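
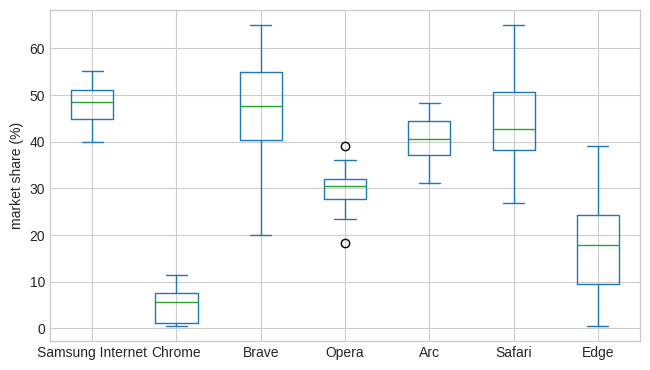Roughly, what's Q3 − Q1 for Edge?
Q3 ≈ 25, Q1 ≈ 10; IQR ≈ 15.

≈ 15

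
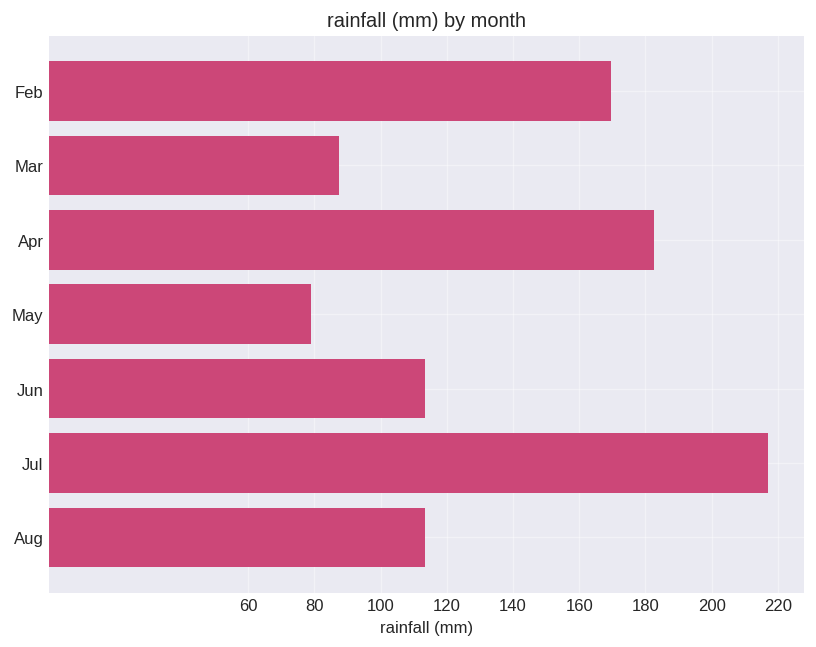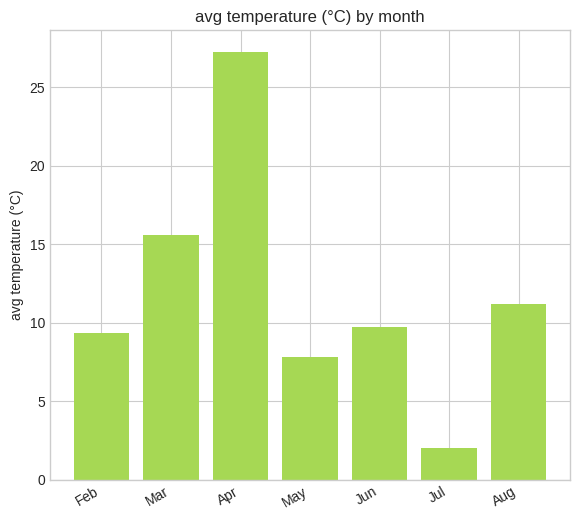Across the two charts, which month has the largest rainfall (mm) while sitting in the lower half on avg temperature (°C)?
Jul

Chart 2 median avg temperature (°C) ≈ 10; below-median months: Feb, May, Jul. Among those, Jul has the highest rainfall (mm) (≈ 220).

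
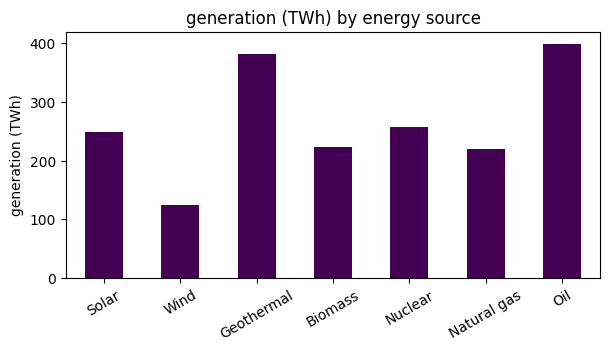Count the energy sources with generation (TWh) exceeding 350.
Above 350: Geothermal, Oil.

2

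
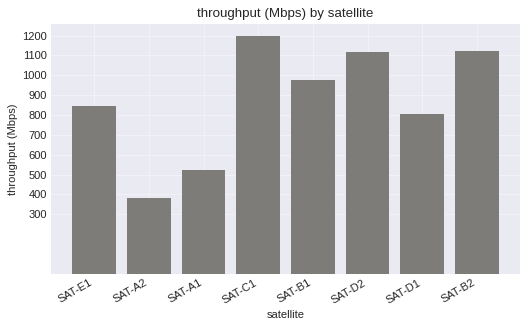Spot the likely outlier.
SAT-A2 ≈ 400; the rest sit between ≈ 500 and ≈ 1200.

SAT-A2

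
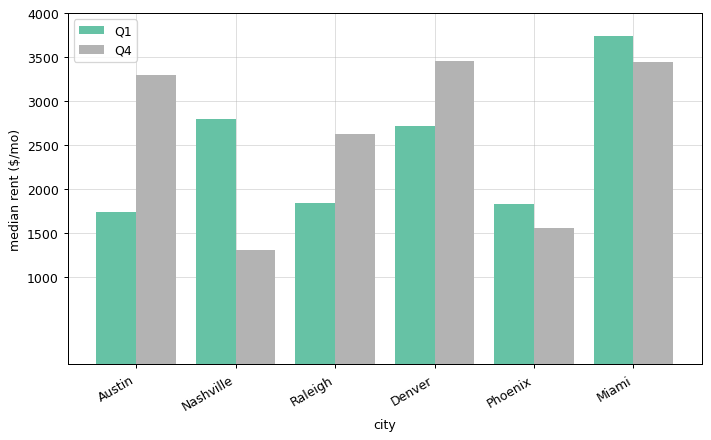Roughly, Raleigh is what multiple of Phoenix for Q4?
Raleigh ≈ 2500, Phoenix ≈ 1500; 2500/1500 ≈ 1.67.

≈ 1.67×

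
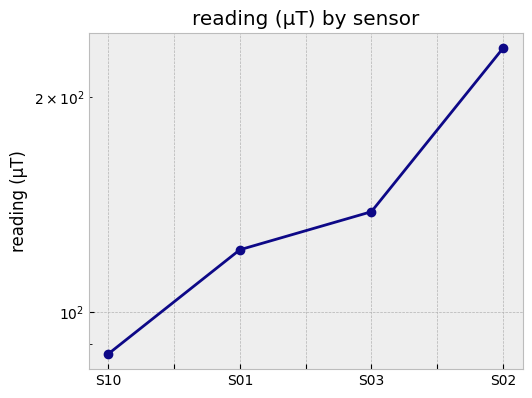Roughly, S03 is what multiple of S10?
≈ 1.75×

S03 ≈ 140, S10 ≈ 80; 140/80 ≈ 1.75.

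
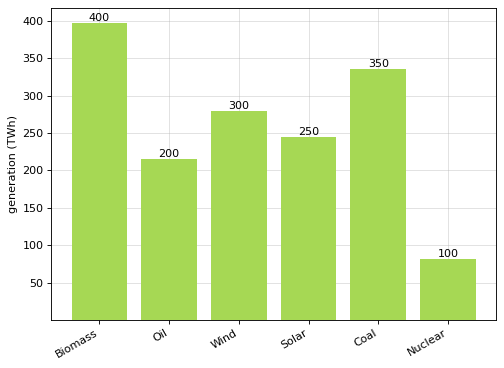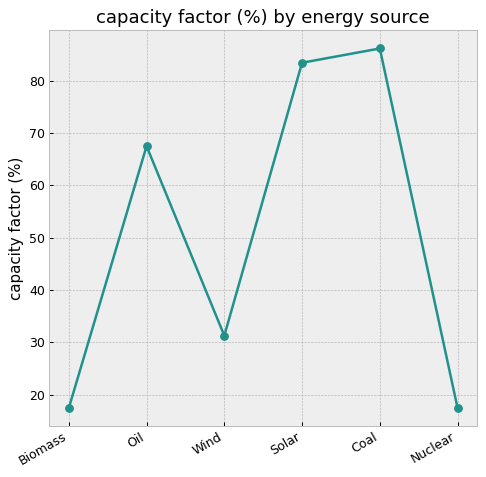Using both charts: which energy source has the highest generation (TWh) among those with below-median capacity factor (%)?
Chart 2 median capacity factor (%) ≈ 50; below-median energy sources: Biomass, Wind, Nuclear. Among those, Biomass has the highest generation (TWh) (≈ 400).

Biomass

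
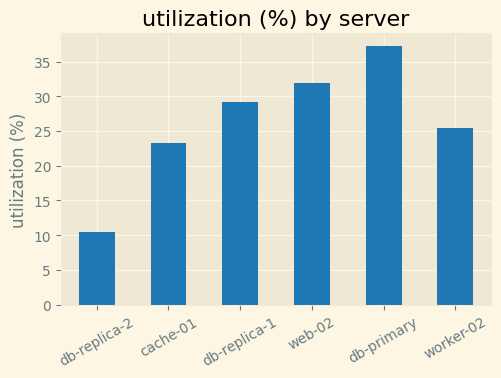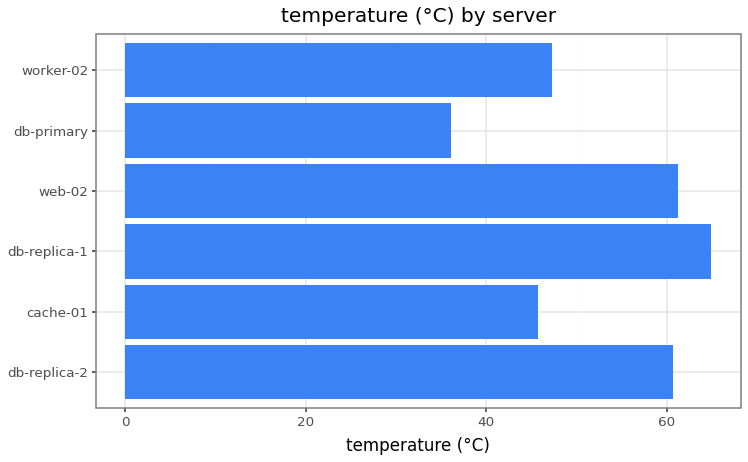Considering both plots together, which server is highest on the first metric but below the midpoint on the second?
Chart 2 median temperature (°C) ≈ 50; below-median servers: cache-01, db-primary, worker-02. Among those, db-primary has the highest utilization (%) (≈ 35).

db-primary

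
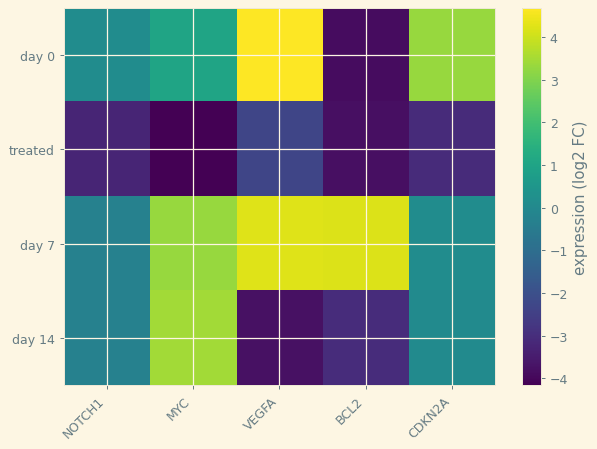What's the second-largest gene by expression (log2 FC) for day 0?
CDKN2A

Top 3 for day 0: VEGFA ≈ 5, CDKN2A ≈ 3, MYC ≈ 1.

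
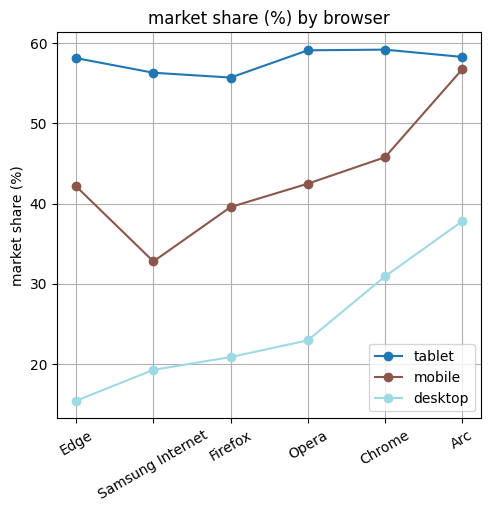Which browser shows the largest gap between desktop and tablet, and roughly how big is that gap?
Edge, ≈ 45 %

Edge: desktop ≈ 15, tablet ≈ 60 → gap ≈ 45. Next-largest (Samsung Internet) is only ≈ 35.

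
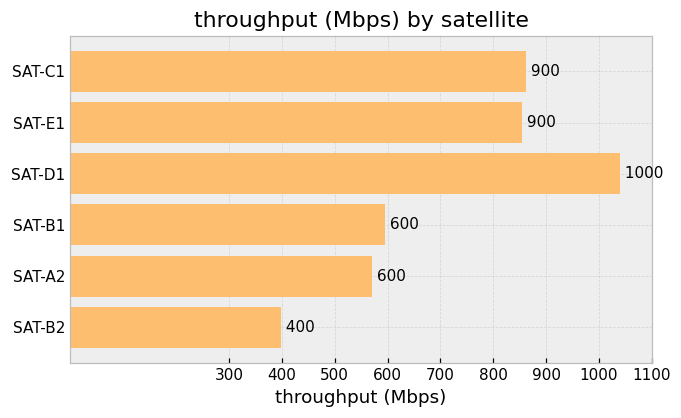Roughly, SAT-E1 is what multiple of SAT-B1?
SAT-E1 ≈ 900, SAT-B1 ≈ 600; 900/600 ≈ 1.5.

≈ 1.5×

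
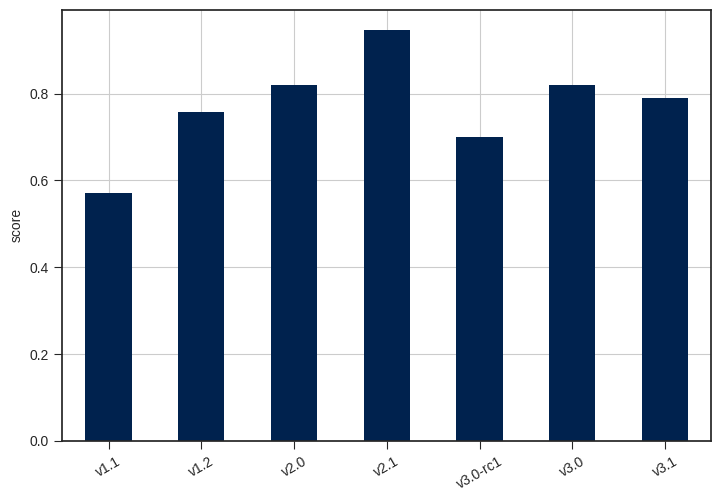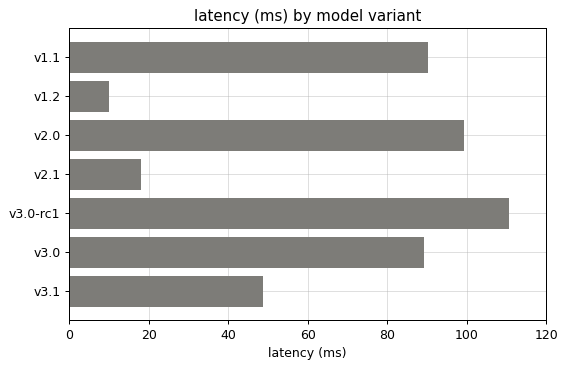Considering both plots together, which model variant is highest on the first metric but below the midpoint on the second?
Chart 2 median latency (ms) ≈ 80; below-median model variants: v1.2, v2.1, v3.1. Among those, v2.1 has the highest score (≈ 0.9).

v2.1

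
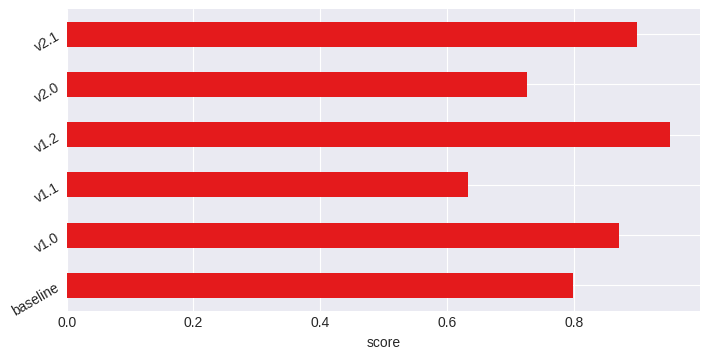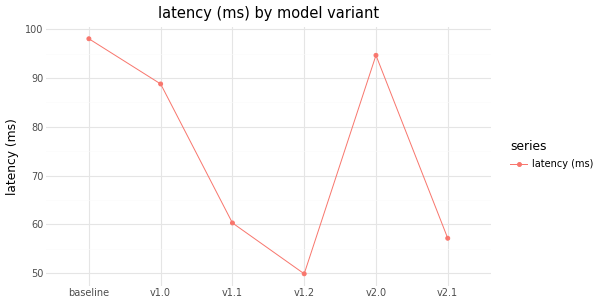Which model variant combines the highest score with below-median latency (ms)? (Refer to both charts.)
v1.2

Chart 2 median latency (ms) ≈ 70; below-median model variants: v1.1, v1.2, v2.1. Among those, v1.2 has the highest score (≈ 1).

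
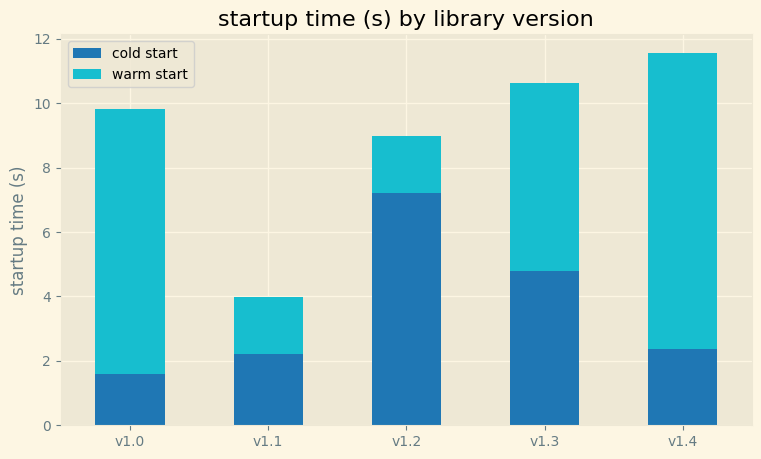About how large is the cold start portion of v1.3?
≈ 5

cold start top ≈ 5, bottom ≈ 0; segment ≈ 5.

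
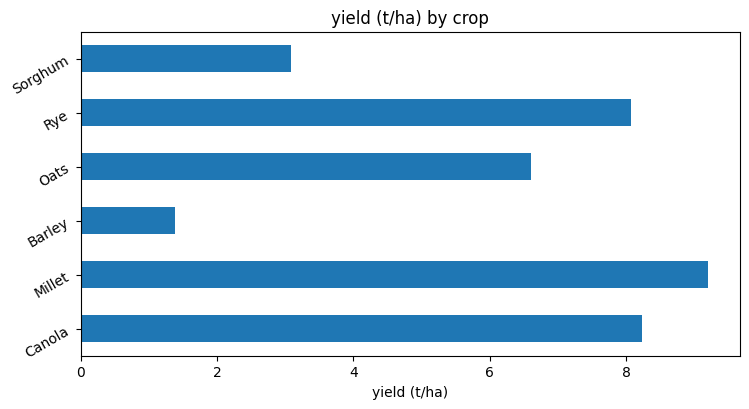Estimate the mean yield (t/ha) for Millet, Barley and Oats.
≈ 6

(9 + 1 + 7) / 3 ≈ 6.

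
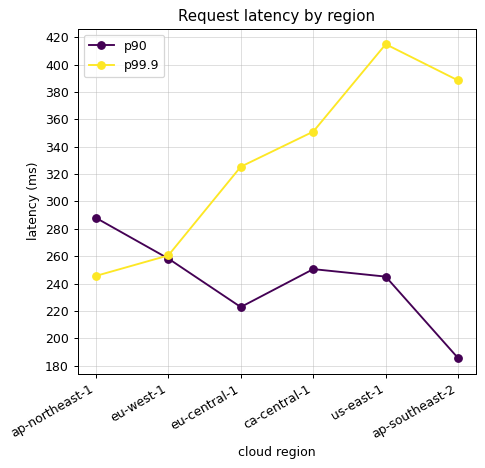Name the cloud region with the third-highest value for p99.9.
Top 4 for p99.9: us-east-1 ≈ 420, ap-southeast-2 ≈ 380, ca-central-1 ≈ 360, eu-central-1 ≈ 320.

ca-central-1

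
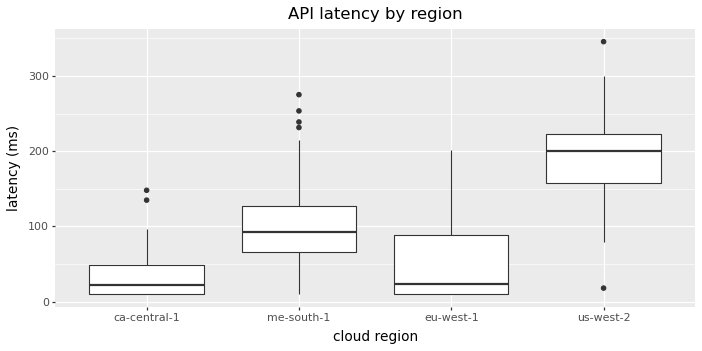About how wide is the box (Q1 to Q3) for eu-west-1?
≈ 80

Q3 ≈ 80, Q1 ≈ 0; IQR ≈ 80.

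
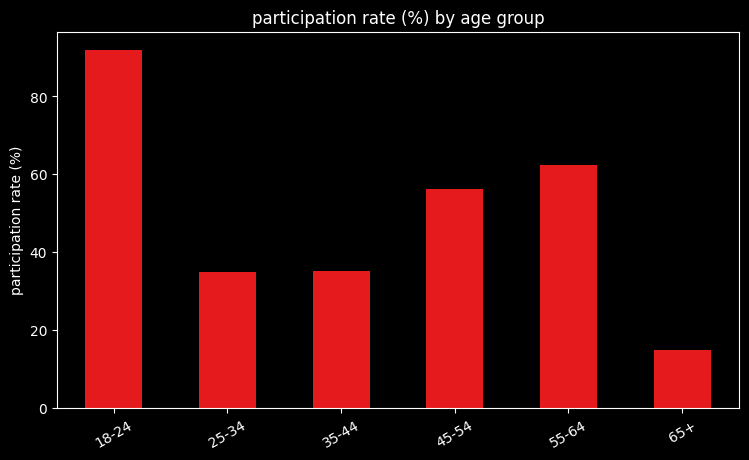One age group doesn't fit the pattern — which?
18-24

18-24 ≈ 90; the rest sit between ≈ 10 and ≈ 60.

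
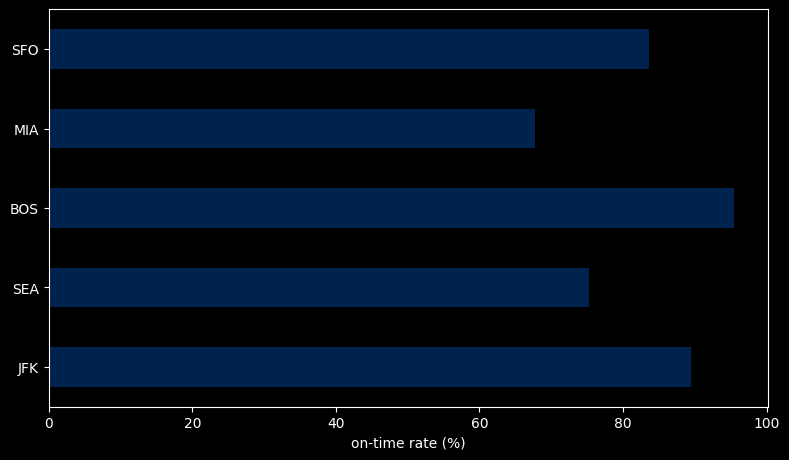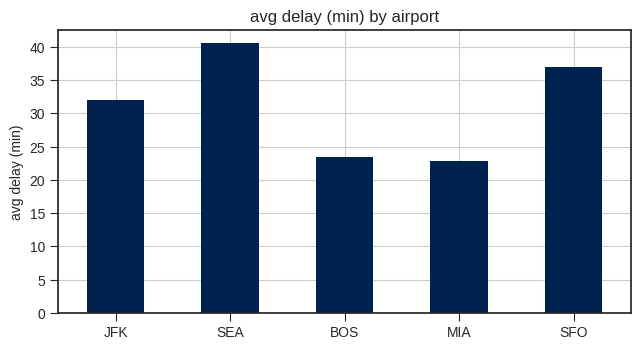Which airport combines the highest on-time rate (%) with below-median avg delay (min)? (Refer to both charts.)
BOS

Chart 2 median avg delay (min) ≈ 30; below-median airports: BOS, MIA. Among those, BOS has the highest on-time rate (%) (≈ 100).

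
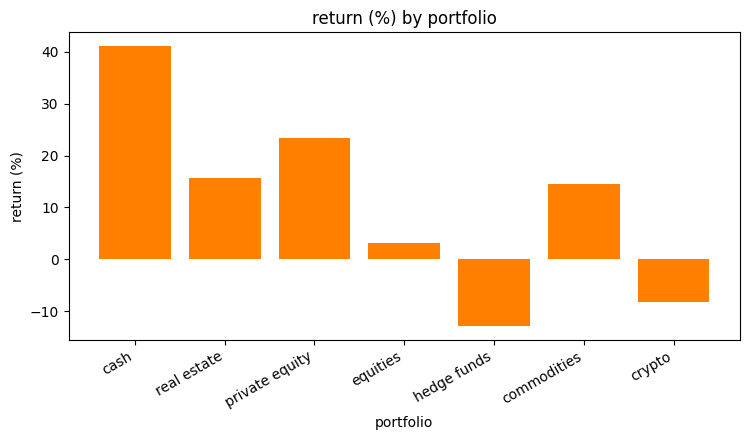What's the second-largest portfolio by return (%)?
private equity

Top 3: cash ≈ 40, private equity ≈ 25, real estate ≈ 15.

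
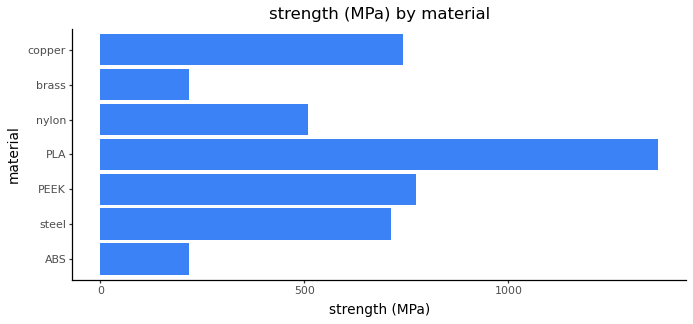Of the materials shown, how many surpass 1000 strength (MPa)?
1

Above 1000: PLA.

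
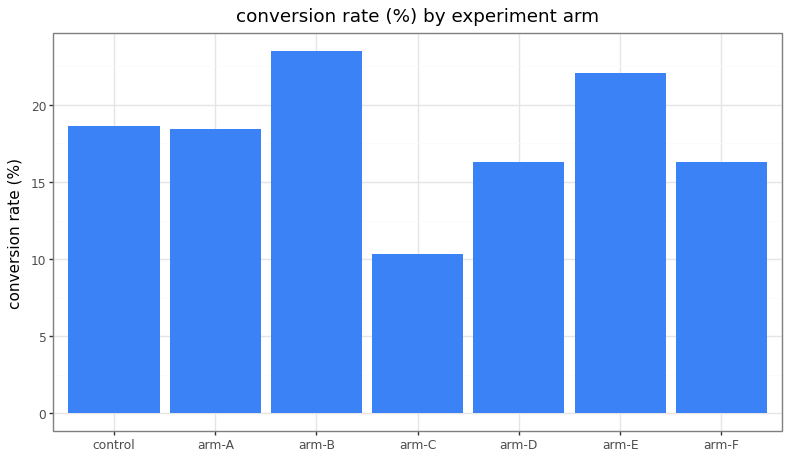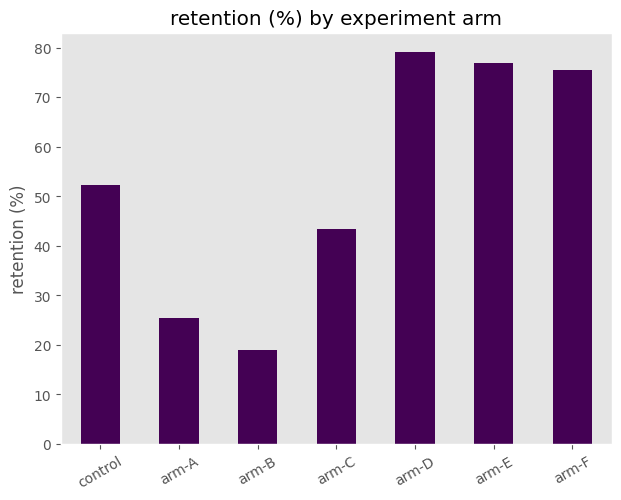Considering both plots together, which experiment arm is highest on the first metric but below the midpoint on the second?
Chart 2 median retention (%) ≈ 50; below-median experiment arms: arm-A, arm-B, arm-C. Among those, arm-B has the highest conversion rate (%) (≈ 25).

arm-B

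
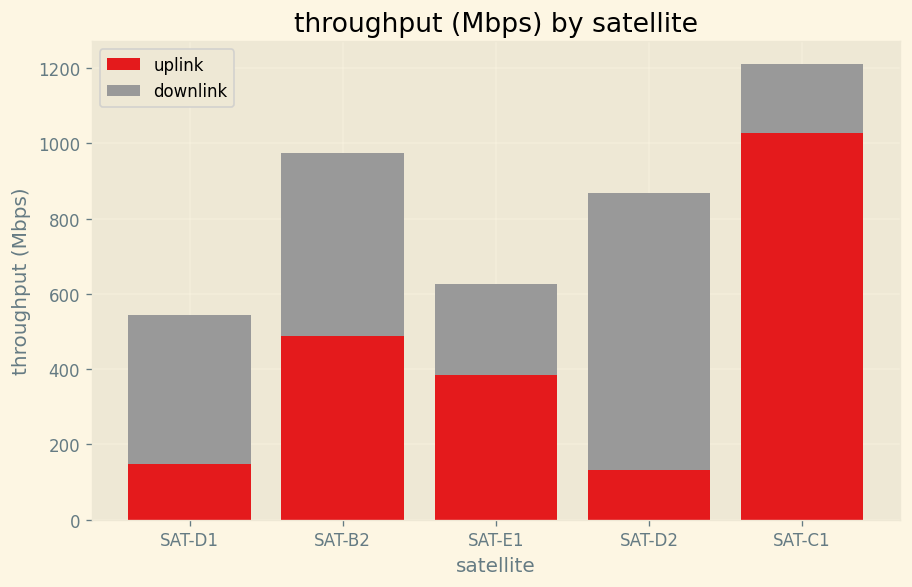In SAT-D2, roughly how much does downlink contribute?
downlink top ≈ 800, bottom ≈ 200; segment ≈ 600.

≈ 600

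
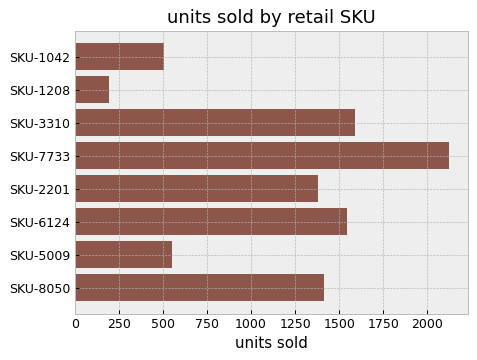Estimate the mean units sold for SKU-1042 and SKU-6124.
(600 + 1600) / 2 ≈ 1100.

≈ 1100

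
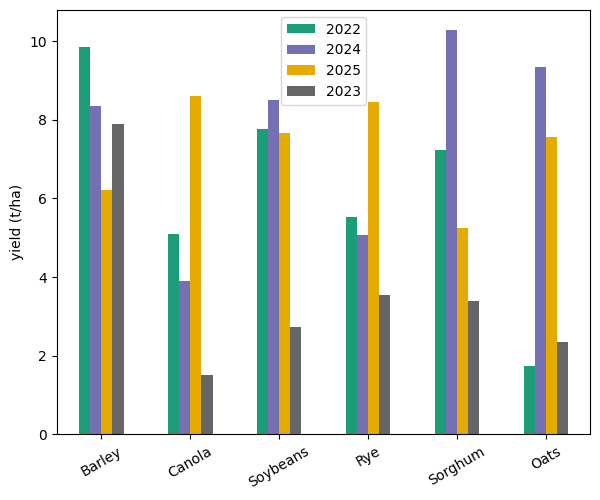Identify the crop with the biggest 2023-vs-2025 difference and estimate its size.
Canola, ≈ 7 t/ha

Canola: 2023 ≈ 2, 2025 ≈ 9 → gap ≈ 7. Next-largest (Oats) is only ≈ 6.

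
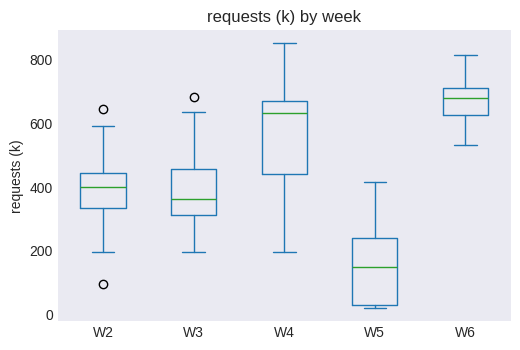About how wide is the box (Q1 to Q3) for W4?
≈ 200

Q3 ≈ 650, Q1 ≈ 450; IQR ≈ 200.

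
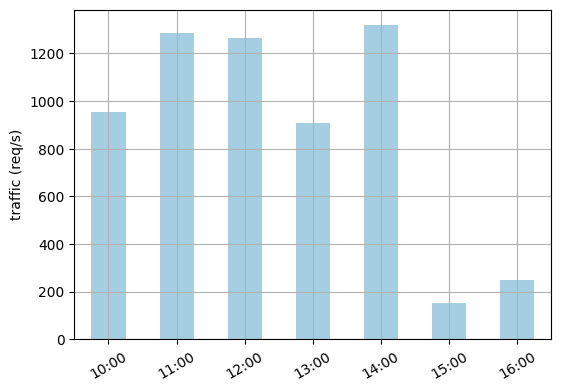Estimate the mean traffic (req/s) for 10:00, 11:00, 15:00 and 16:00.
≈ 650

(1000 + 1200 + 200 + 200) / 4 ≈ 650.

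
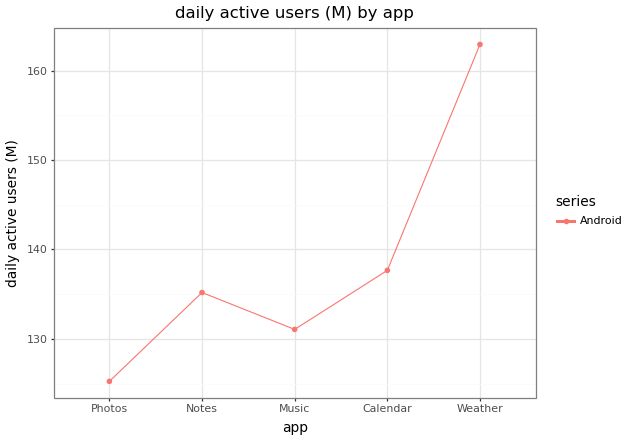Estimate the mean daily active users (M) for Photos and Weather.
(125 + 165) / 2 ≈ 145.

≈ 145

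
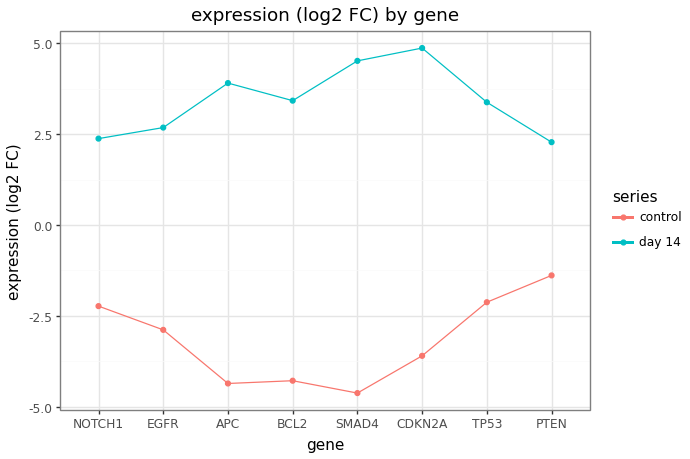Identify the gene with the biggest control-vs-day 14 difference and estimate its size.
SMAD4: control ≈ -5, day 14 ≈ 5 → gap ≈ 10. Next-largest (CDKN2A) is only ≈ 9.

SMAD4, ≈ 10 log2 FC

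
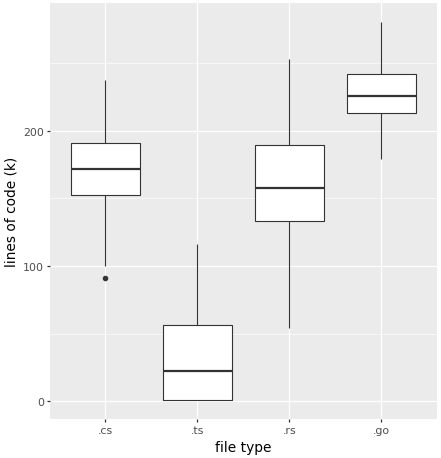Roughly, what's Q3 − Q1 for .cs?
Q3 ≈ 200, Q1 ≈ 160; IQR ≈ 40.

≈ 40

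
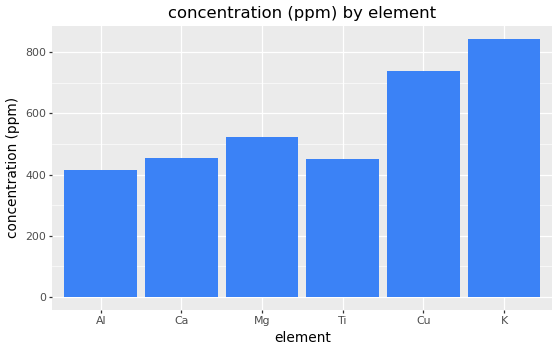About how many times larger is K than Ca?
≈ 1.6×

K ≈ 800, Ca ≈ 500; 800/500 ≈ 1.6.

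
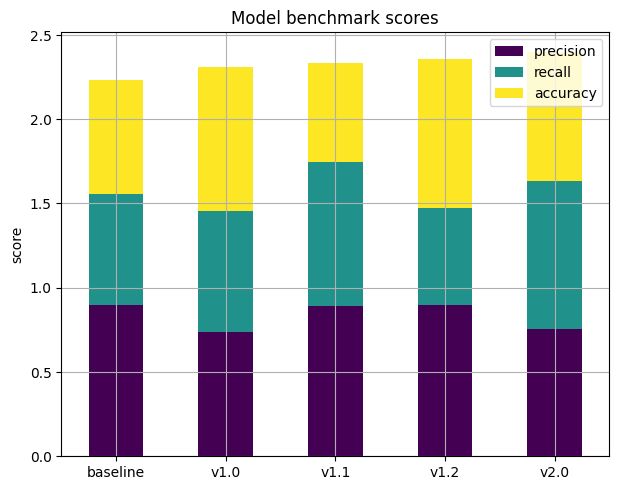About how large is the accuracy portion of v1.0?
≈ 1.0

accuracy top ≈ 2.4, bottom ≈ 1.4; segment ≈ 1.0.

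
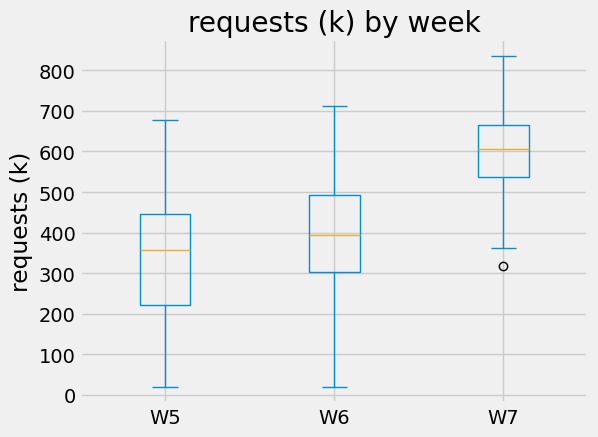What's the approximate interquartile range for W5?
Q3 ≈ 450, Q1 ≈ 225; IQR ≈ 225.

≈ 225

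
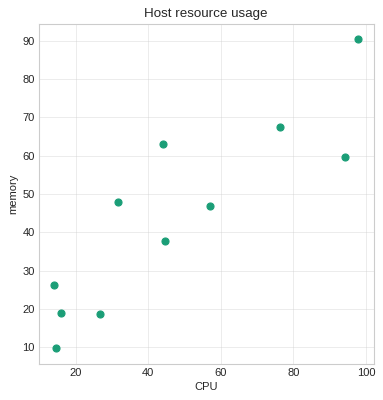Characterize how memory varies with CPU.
positive, strong

Points are positively correlated; strong (|r| ≈ 0.9).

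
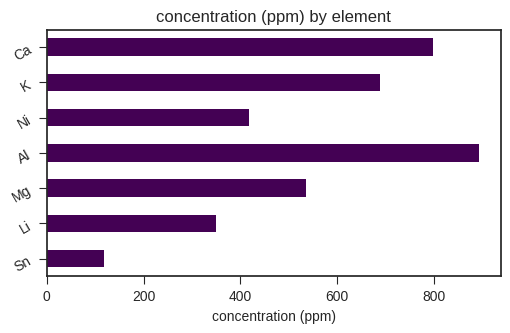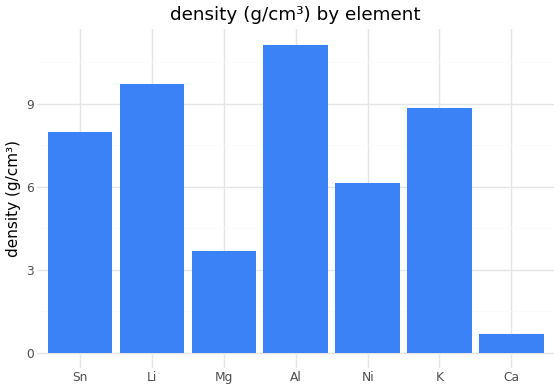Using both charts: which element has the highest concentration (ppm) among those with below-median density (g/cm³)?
Ca

Chart 2 median density (g/cm³) ≈ 8; below-median elements: Mg, Ni, Ca. Among those, Ca has the highest concentration (ppm) (≈ 800).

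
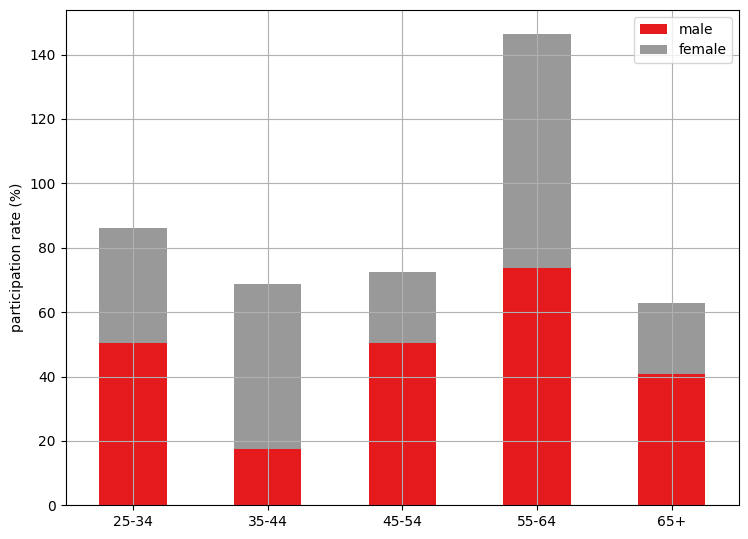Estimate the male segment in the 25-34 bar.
male top ≈ 60, bottom ≈ 0; segment ≈ 60.

≈ 60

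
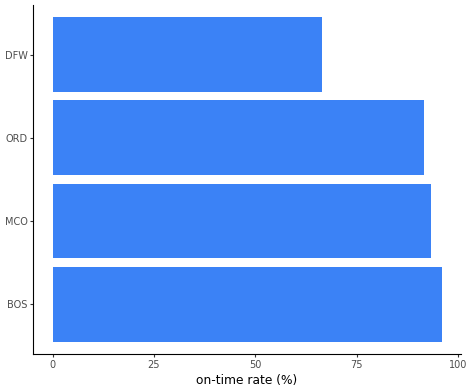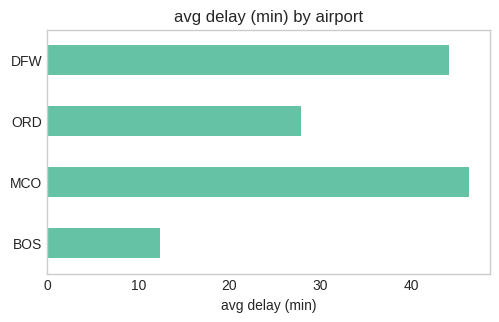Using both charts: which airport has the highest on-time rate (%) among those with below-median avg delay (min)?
Chart 2 median avg delay (min) ≈ 35; below-median airports: BOS, ORD. Among those, BOS has the highest on-time rate (%) (≈ 100).

BOS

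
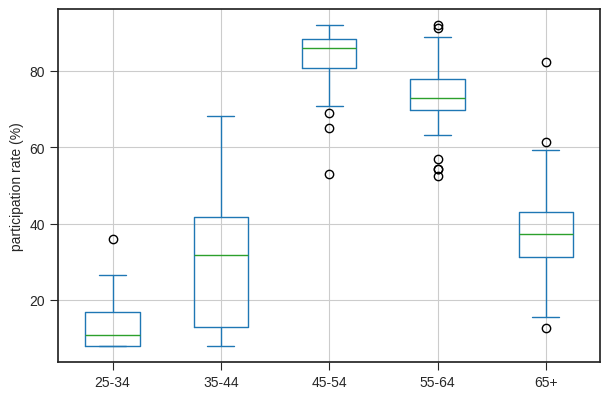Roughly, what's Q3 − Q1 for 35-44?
≈ 30

Q3 ≈ 40, Q1 ≈ 10; IQR ≈ 30.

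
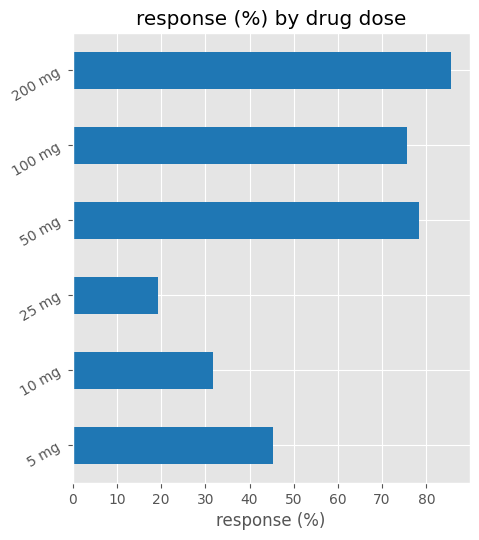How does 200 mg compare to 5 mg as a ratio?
≈ 1.8×

200 mg ≈ 90, 5 mg ≈ 50; 90/50 ≈ 1.8.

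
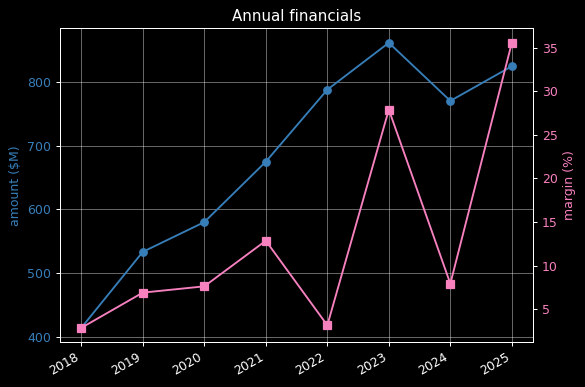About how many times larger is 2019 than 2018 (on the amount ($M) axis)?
≈ 1.38×

2019 ≈ 550, 2018 ≈ 400; 550/400 ≈ 1.38.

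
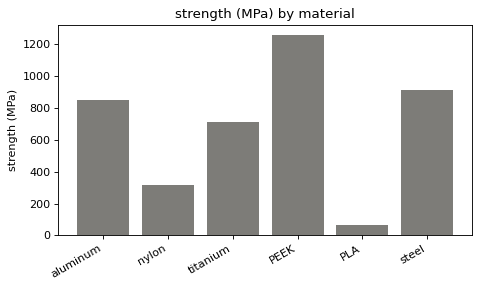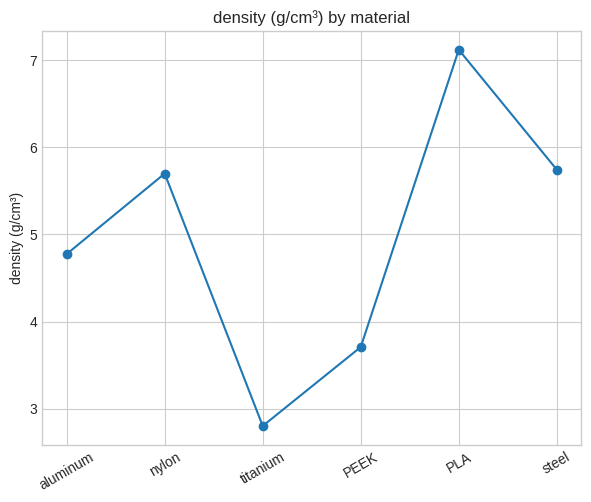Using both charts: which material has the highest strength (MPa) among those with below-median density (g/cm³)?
PEEK

Chart 2 median density (g/cm³) ≈ 5; below-median materials: aluminum, titanium, PEEK. Among those, PEEK has the highest strength (MPa) (≈ 1200).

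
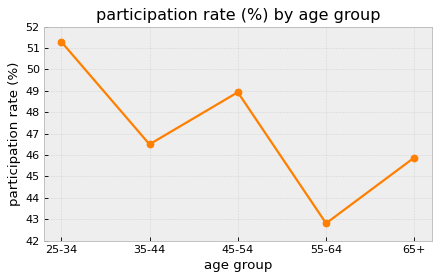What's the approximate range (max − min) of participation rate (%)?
Max 25-34 ≈ 51, min 55-64 ≈ 43; range ≈ 8.

≈ 8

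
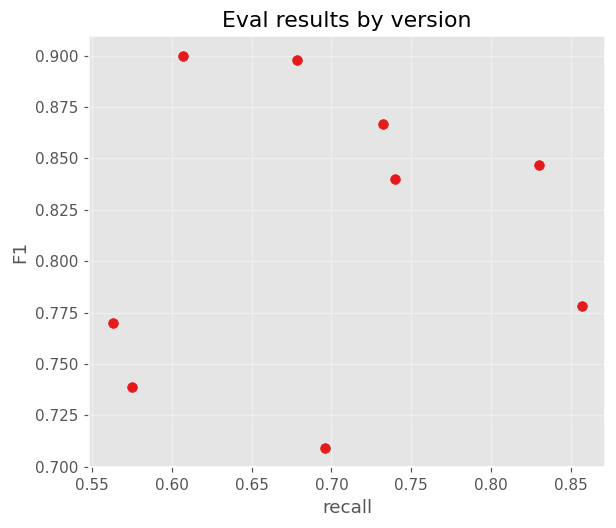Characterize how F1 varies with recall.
no clear correlation

Points are roughly uncorrelated; weak (|r| ≈ 0.1).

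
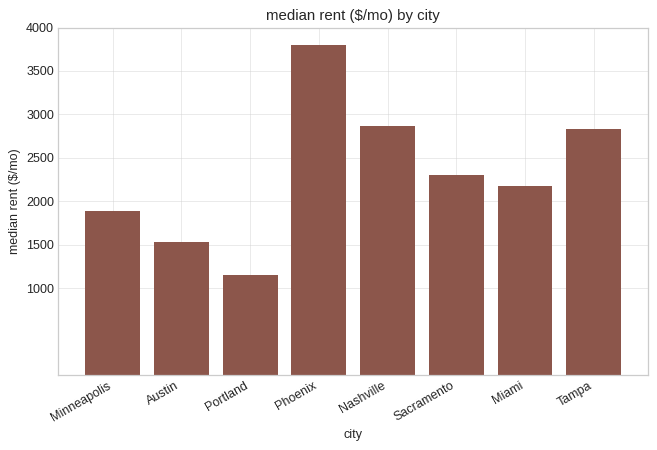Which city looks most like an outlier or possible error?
Phoenix ≈ 4000; the rest sit between ≈ 1000 and ≈ 3000.

Phoenix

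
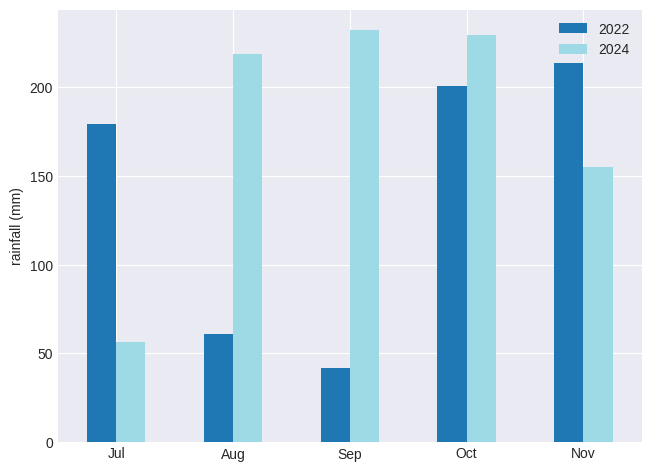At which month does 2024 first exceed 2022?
Jul: 2024 ≈ 60 vs 2022 ≈ 180 (not yet); Aug: 2024 ≈ 220 vs 2022 ≈ 60 (first crossover).

Aug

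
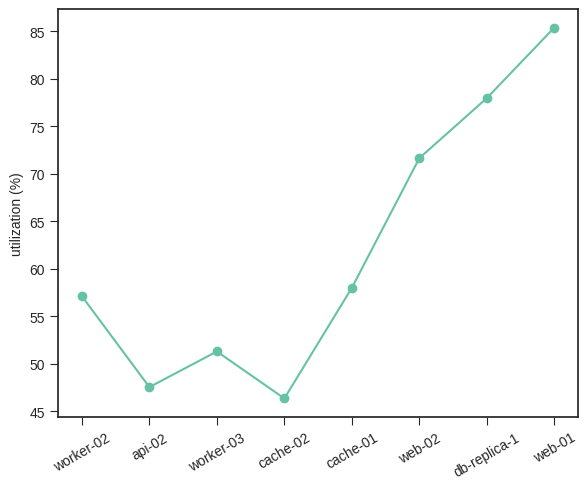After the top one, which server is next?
Top 3: web-01 ≈ 85, db-replica-1 ≈ 80, web-02 ≈ 70.

db-replica-1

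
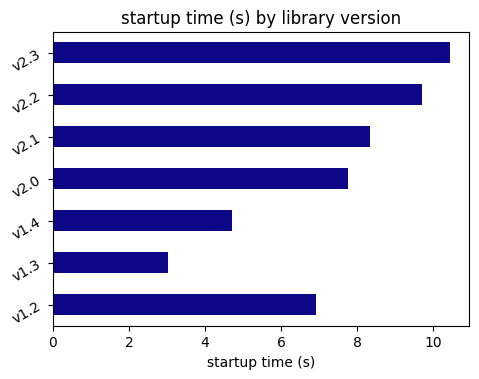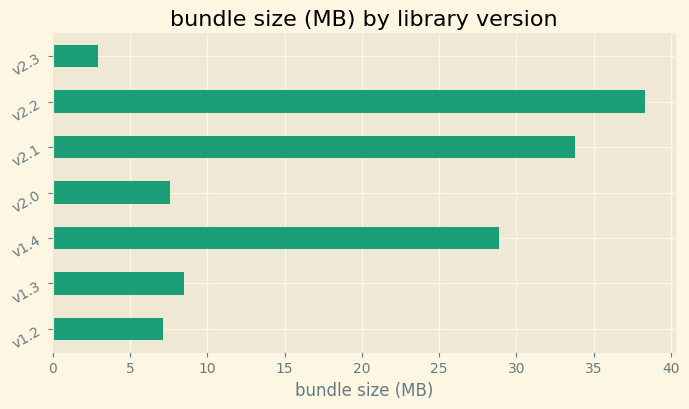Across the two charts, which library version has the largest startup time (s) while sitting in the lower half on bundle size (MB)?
Chart 2 median bundle size (MB) ≈ 10; below-median library versions: v1.2, v2.0, v2.3. Among those, v2.3 has the highest startup time (s) (≈ 10).

v2.3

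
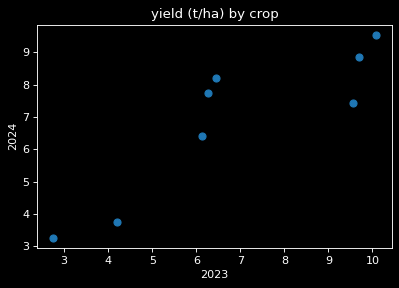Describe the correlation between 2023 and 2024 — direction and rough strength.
positive, strong

Points are positively correlated; strong (|r| ≈ 0.9).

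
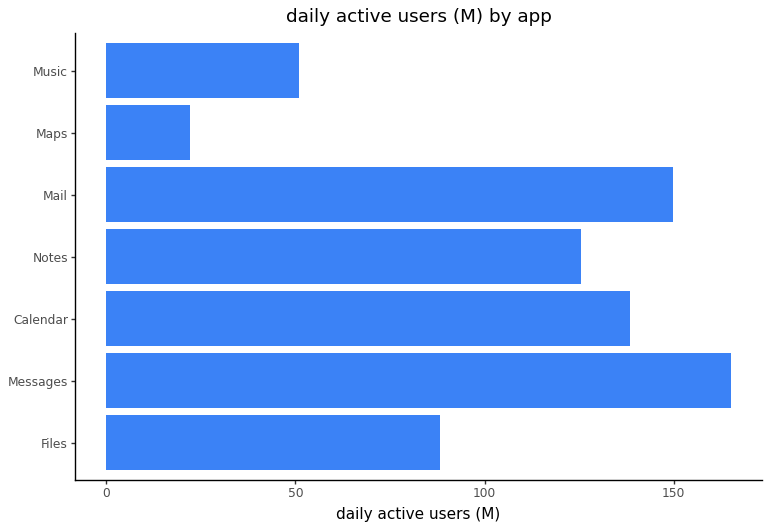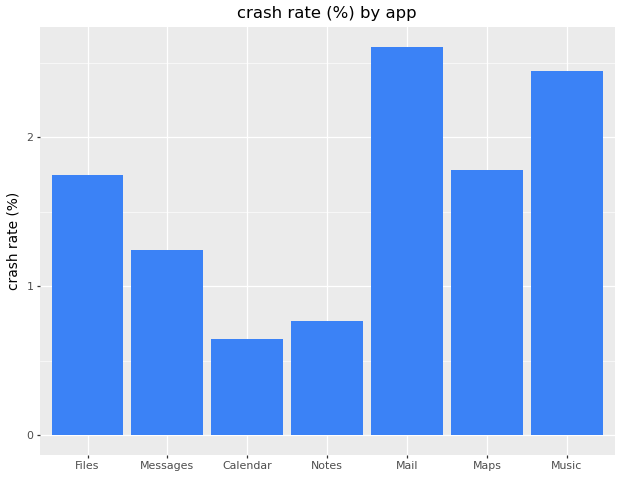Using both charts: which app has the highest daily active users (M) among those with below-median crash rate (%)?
Chart 2 median crash rate (%) ≈ 1.5; below-median apps: Messages, Calendar, Notes. Among those, Messages has the highest daily active users (M) (≈ 160).

Messages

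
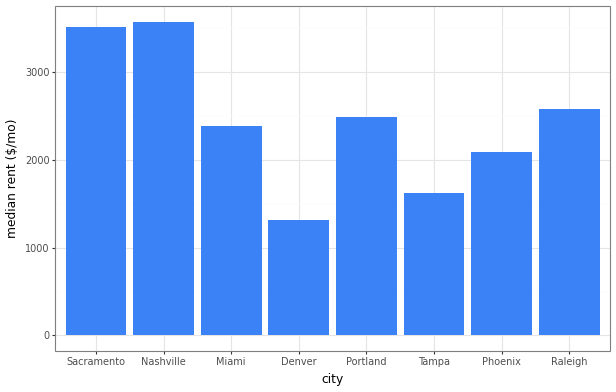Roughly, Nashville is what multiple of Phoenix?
≈ 1.75×

Nashville ≈ 3500, Phoenix ≈ 2000; 3500/2000 ≈ 1.75.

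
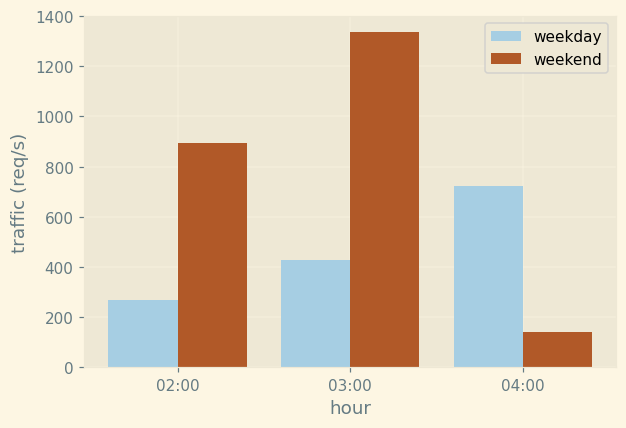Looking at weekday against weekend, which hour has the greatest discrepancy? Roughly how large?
03:00: weekday ≈ 400, weekend ≈ 1400 → gap ≈ 1000. Next-largest (02:00) is only ≈ 600.

03:00, ≈ 1000 req/s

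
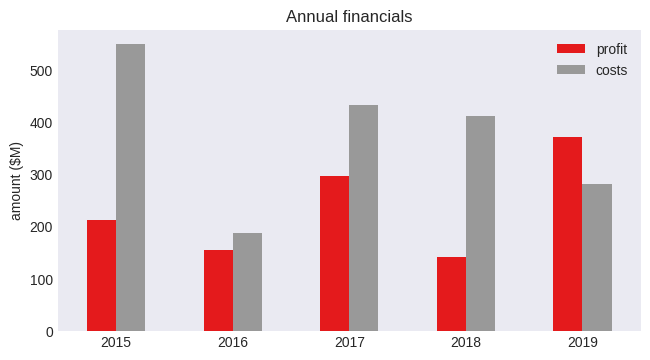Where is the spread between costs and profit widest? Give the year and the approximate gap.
2015, ≈ 350 $M

2015: costs ≈ 550, profit ≈ 200 → gap ≈ 350. Next-largest (2018) is only ≈ 250.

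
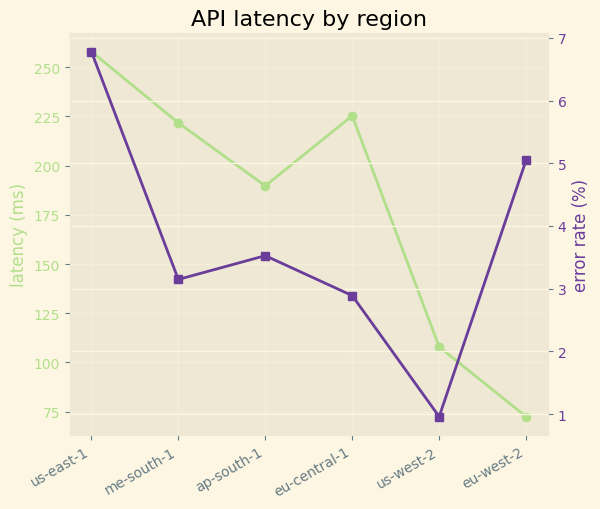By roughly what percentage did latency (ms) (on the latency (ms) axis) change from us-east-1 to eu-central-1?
us-east-1 ≈ 260, eu-central-1 ≈ 220; (220 − 260) / 260 ≈ -15.4%.

≈ -15.4%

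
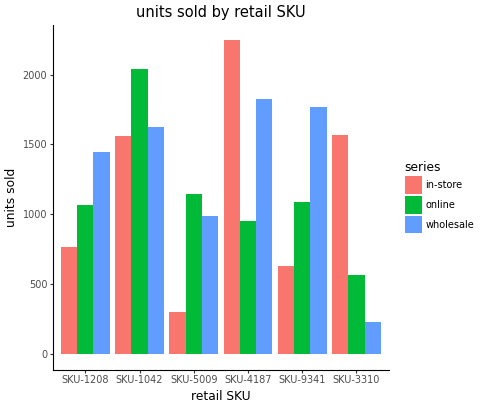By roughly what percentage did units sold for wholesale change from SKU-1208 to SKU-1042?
SKU-1208 ≈ 1400, SKU-1042 ≈ 1600; (1600 − 1400) / 1400 ≈ +14.3%.

≈ +14.3%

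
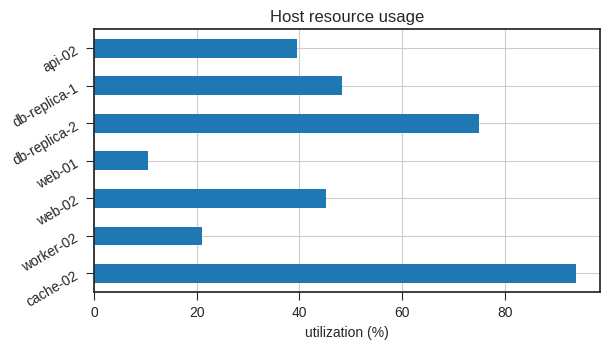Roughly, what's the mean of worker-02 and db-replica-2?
(20 + 80) / 2 ≈ 50.

≈ 50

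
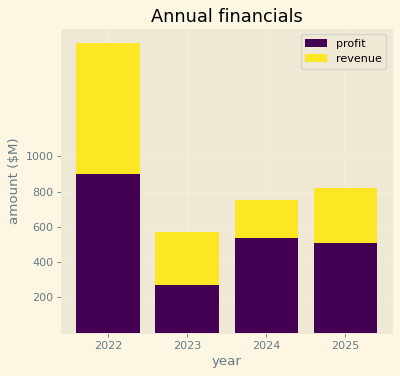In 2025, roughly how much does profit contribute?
≈ 600

profit top ≈ 600, bottom ≈ 0; segment ≈ 600.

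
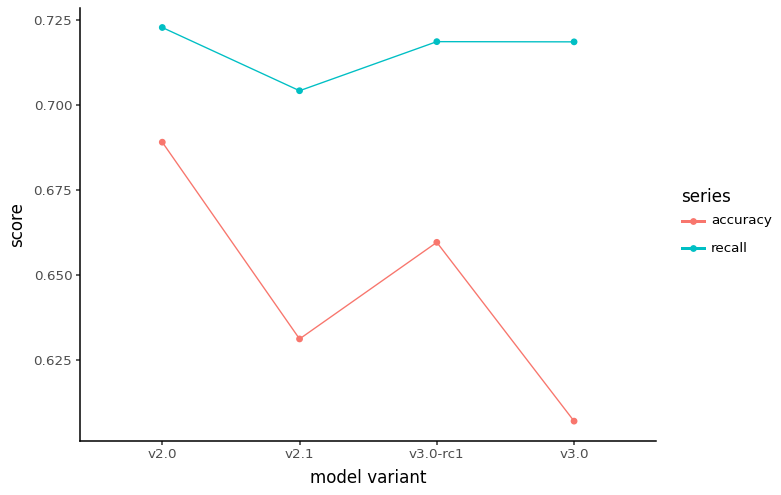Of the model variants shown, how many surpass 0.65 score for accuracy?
2

Above 0.65: v2.0, v3.0-rc1.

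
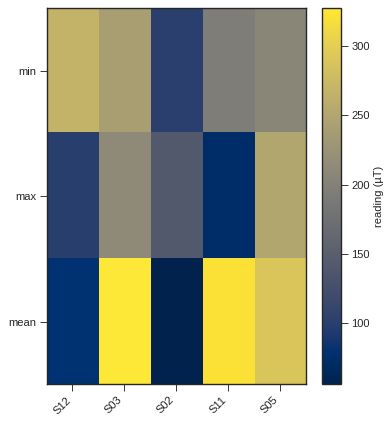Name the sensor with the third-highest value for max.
Top 4 for max: S05 ≈ 250, S03 ≈ 225, S02 ≈ 150, S12 ≈ 100.

S02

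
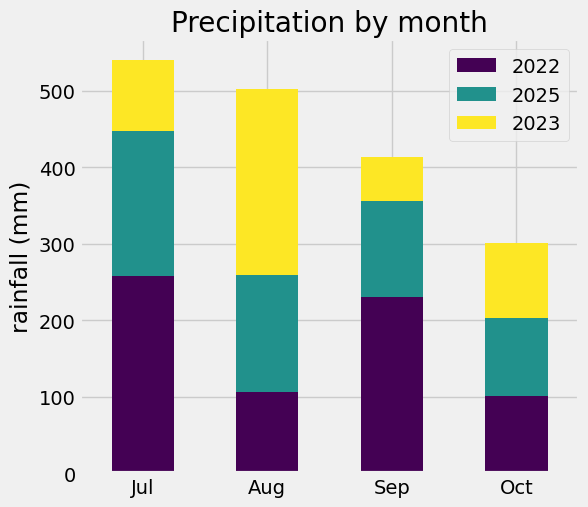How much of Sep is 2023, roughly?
≈ 50

2023 top ≈ 400, bottom ≈ 350; segment ≈ 50.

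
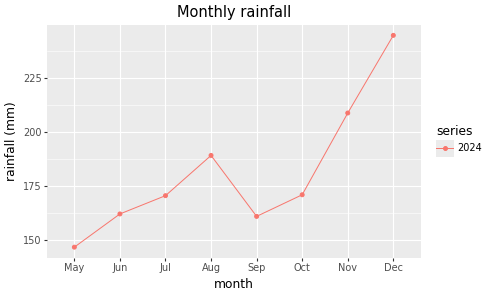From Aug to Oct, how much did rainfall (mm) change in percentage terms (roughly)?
Aug ≈ 190, Oct ≈ 170; (170 − 190) / 190 ≈ -10.5%.

≈ -10.5%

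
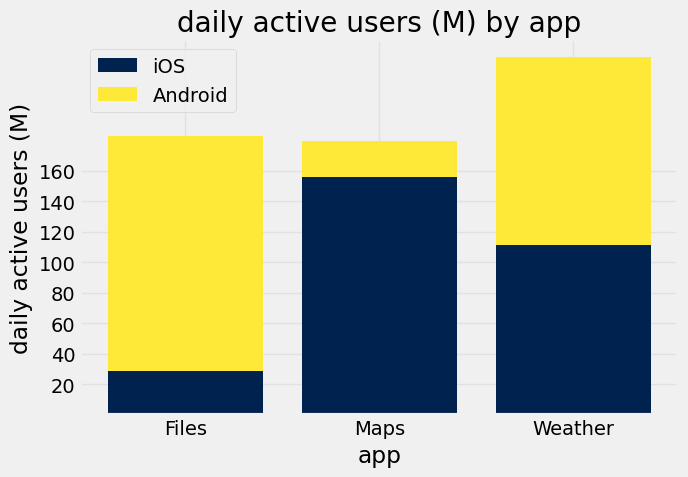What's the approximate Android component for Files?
≈ 160

Android top ≈ 180, bottom ≈ 20; segment ≈ 160.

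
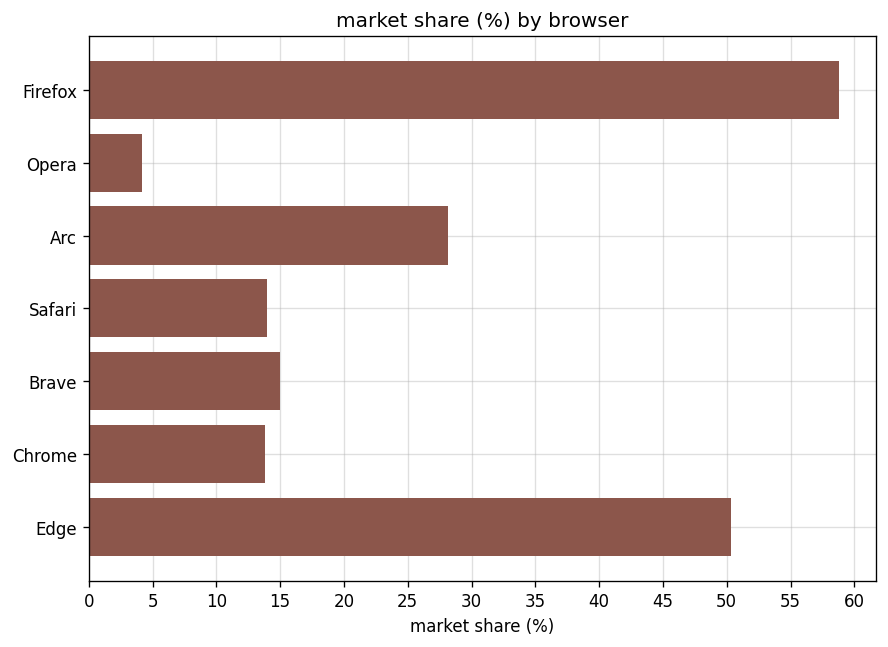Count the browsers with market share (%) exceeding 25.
Above 25: Firefox, Arc, Edge.

3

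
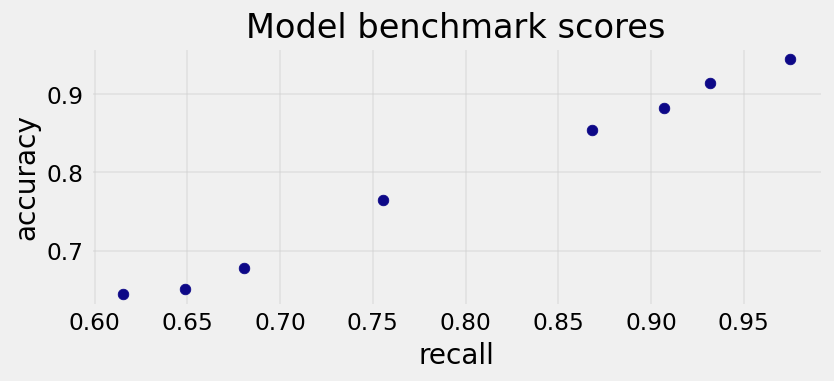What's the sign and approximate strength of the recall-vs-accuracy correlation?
Points are positively correlated; strong (|r| ≈ 1.0).

positive, strong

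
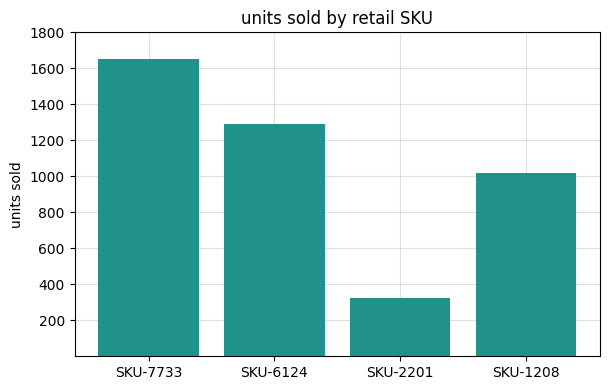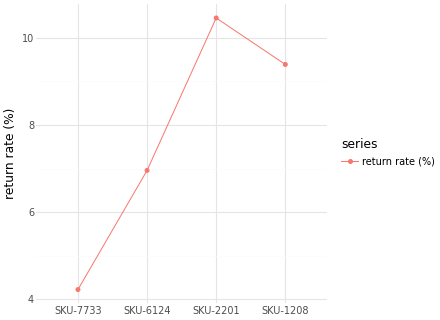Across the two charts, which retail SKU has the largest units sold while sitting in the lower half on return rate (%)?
SKU-7733

Chart 2 median return rate (%) ≈ 8; below-median retail SKUs: SKU-7733, SKU-6124. Among those, SKU-7733 has the highest units sold (≈ 1600).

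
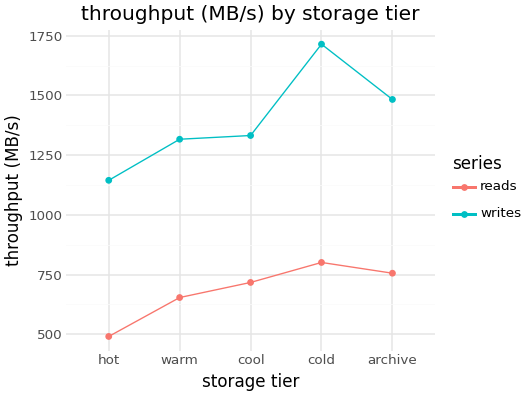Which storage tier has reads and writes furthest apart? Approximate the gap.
cold, ≈ 1000 MB/s

cold: reads ≈ 800, writes ≈ 1800 → gap ≈ 1000. Next-largest (archive) is only ≈ 600.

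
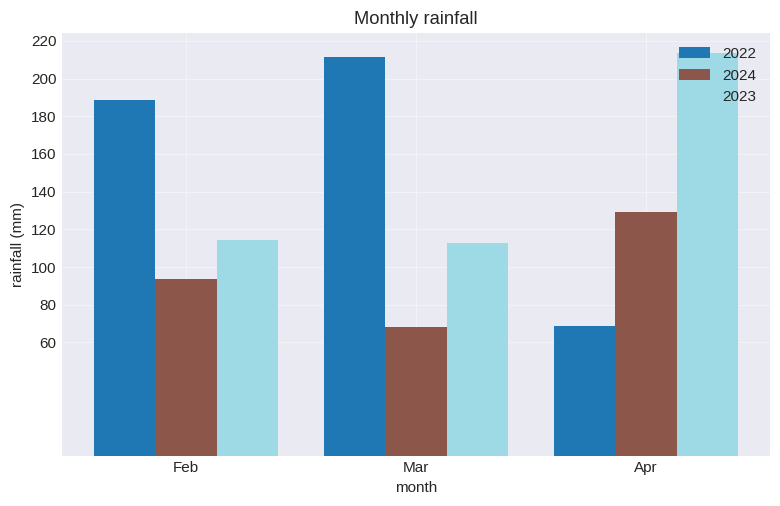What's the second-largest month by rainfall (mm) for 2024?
Feb

Top 3 for 2024: Apr ≈ 120, Feb ≈ 100, Mar ≈ 60.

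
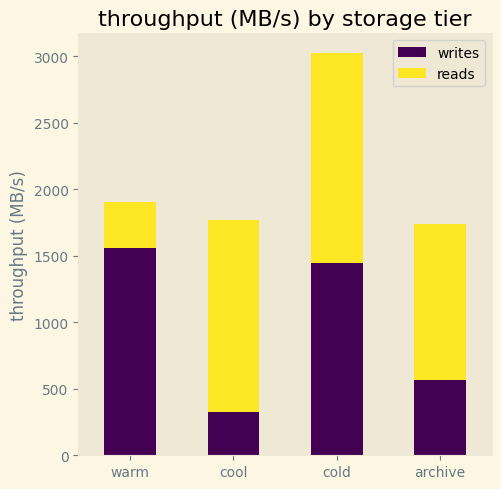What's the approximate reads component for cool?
≈ 1500

reads top ≈ 2000, bottom ≈ 500; segment ≈ 1500.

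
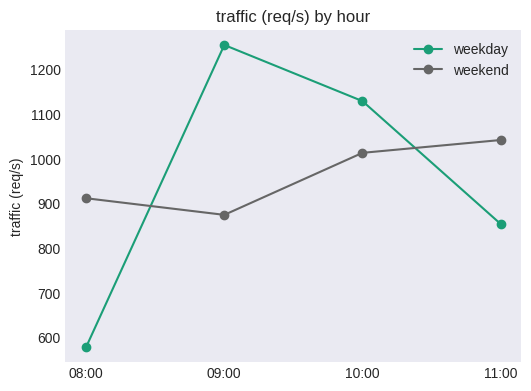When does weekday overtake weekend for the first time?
09:00

08:00: weekday ≈ 600 vs weekend ≈ 900 (not yet); 09:00: weekday ≈ 1300 vs weekend ≈ 900 (first crossover).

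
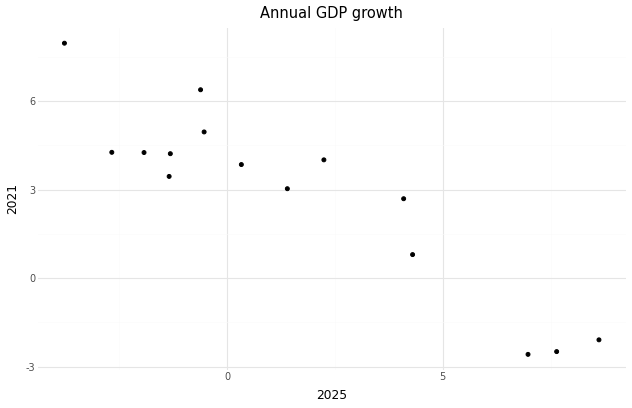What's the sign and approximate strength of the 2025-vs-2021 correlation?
negative, strong

Points are negatively correlated; strong (|r| ≈ 0.9).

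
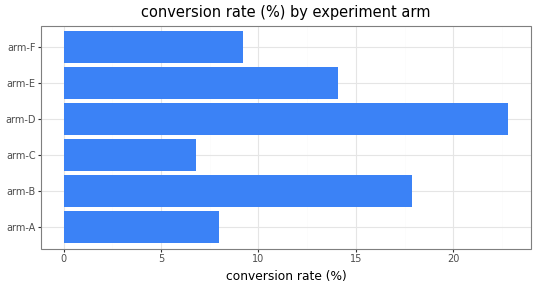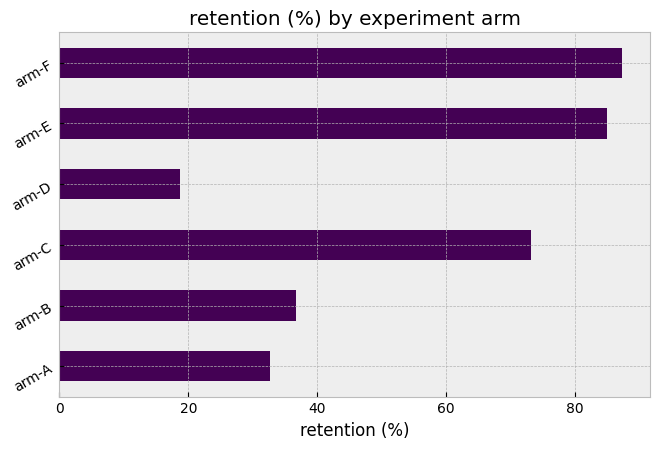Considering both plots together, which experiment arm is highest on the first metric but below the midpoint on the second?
Chart 2 median retention (%) ≈ 50; below-median experiment arms: arm-A, arm-B, arm-D. Among those, arm-D has the highest conversion rate (%) (≈ 25).

arm-D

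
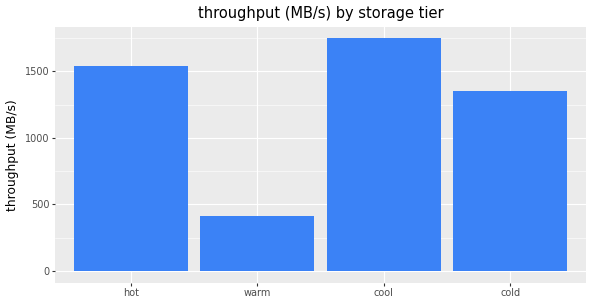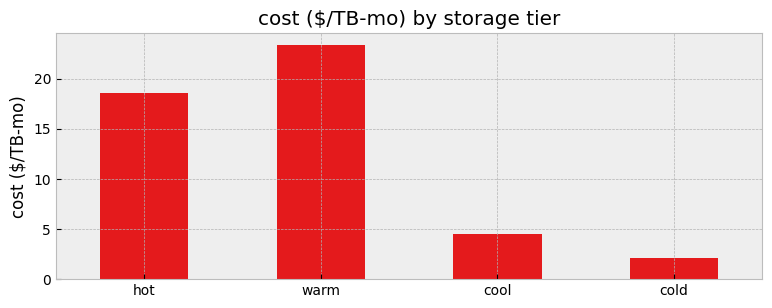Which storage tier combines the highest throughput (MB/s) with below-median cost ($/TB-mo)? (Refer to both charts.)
Chart 2 median cost ($/TB-mo) ≈ 10; below-median storage tiers: cool, cold. Among those, cool has the highest throughput (MB/s) (≈ 1800).

cool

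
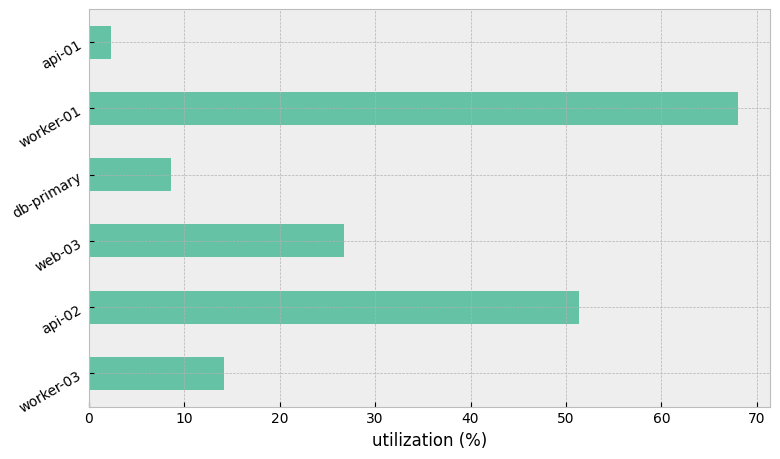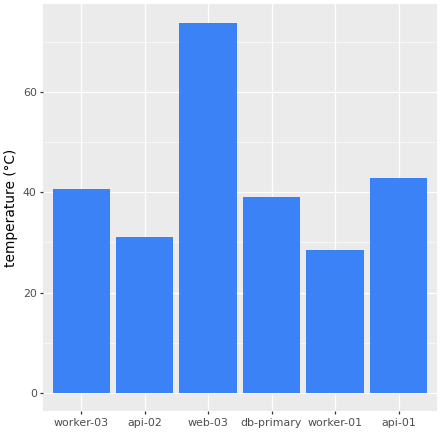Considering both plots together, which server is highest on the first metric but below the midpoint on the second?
Chart 2 median temperature (°C) ≈ 40; below-median servers: api-02, db-primary, worker-01. Among those, worker-01 has the highest utilization (%) (≈ 70).

worker-01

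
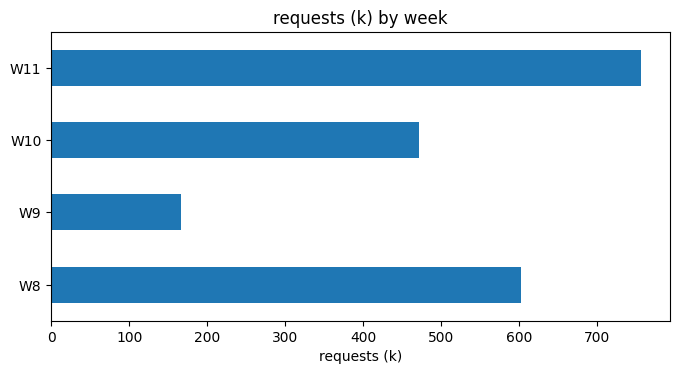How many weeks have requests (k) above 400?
Above 400: W8, W10, W11.

3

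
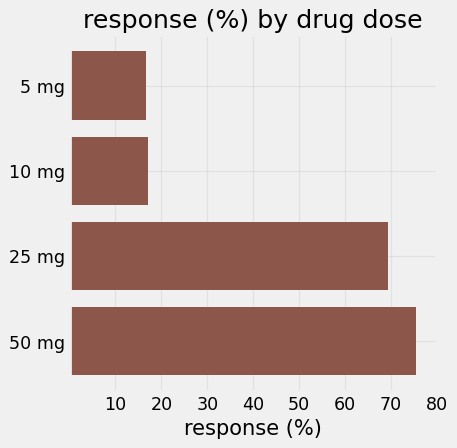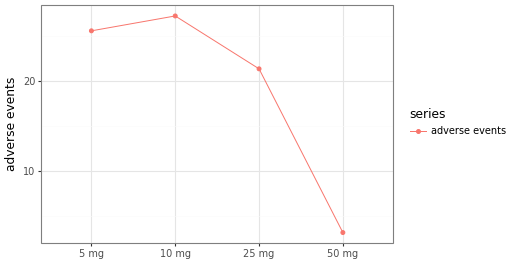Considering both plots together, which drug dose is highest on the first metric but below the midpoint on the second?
50 mg

Chart 2 median adverse events ≈ 25; below-median drug doses: 25 mg, 50 mg. Among those, 50 mg has the highest response (%) (≈ 80).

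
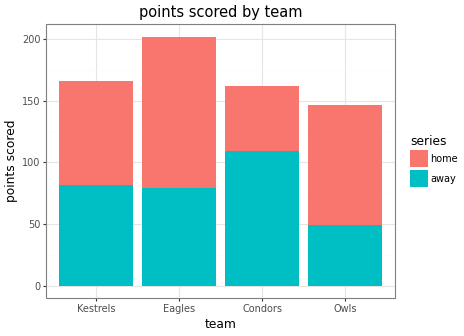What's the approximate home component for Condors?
≈ 60

home top ≈ 160, bottom ≈ 100; segment ≈ 60.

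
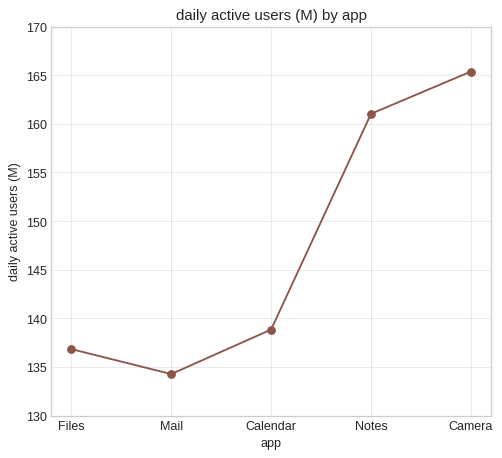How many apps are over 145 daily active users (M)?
Above 145: Notes, Camera.

2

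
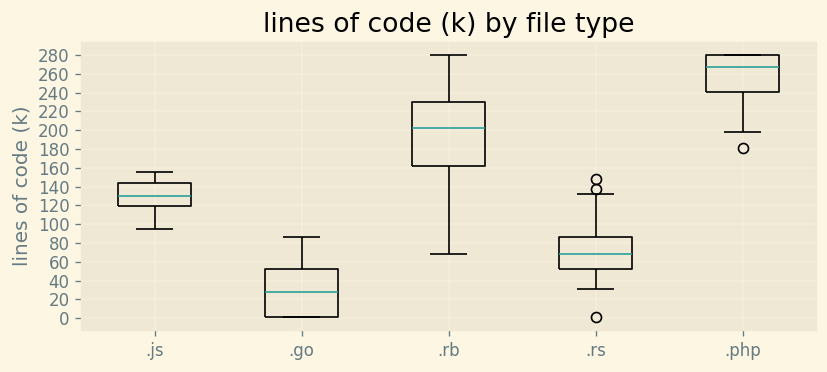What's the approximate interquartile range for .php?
≈ 40

Q3 ≈ 280, Q1 ≈ 240; IQR ≈ 40.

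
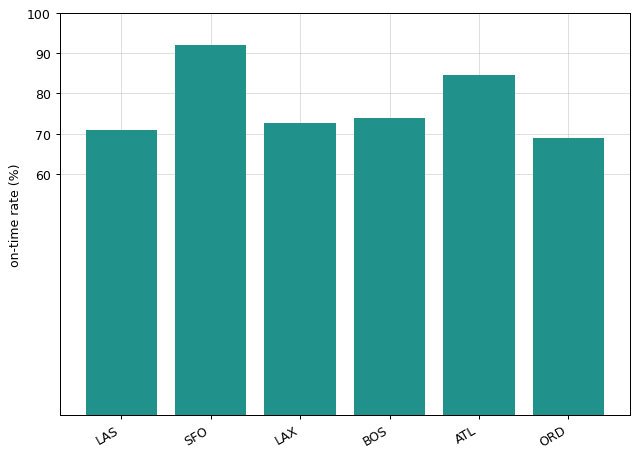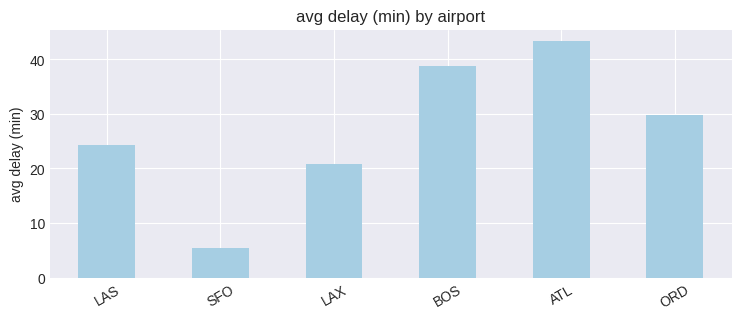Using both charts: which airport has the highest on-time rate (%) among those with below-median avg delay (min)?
SFO

Chart 2 median avg delay (min) ≈ 25; below-median airports: LAS, SFO, LAX. Among those, SFO has the highest on-time rate (%) (≈ 90).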